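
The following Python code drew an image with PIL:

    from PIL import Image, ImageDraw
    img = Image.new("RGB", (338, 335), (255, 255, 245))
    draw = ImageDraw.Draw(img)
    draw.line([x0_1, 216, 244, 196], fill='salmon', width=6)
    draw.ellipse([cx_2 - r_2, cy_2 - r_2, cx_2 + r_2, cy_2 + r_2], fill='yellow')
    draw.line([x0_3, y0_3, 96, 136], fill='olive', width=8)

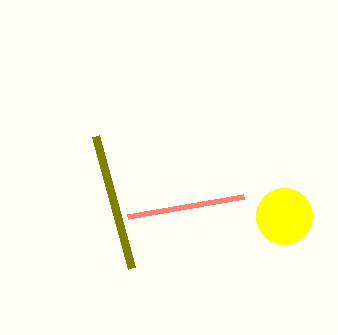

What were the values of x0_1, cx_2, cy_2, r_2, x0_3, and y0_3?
x0_1 = 128
cx_2 = 284
cy_2 = 216
r_2 = 28
x0_3 = 132
y0_3 = 268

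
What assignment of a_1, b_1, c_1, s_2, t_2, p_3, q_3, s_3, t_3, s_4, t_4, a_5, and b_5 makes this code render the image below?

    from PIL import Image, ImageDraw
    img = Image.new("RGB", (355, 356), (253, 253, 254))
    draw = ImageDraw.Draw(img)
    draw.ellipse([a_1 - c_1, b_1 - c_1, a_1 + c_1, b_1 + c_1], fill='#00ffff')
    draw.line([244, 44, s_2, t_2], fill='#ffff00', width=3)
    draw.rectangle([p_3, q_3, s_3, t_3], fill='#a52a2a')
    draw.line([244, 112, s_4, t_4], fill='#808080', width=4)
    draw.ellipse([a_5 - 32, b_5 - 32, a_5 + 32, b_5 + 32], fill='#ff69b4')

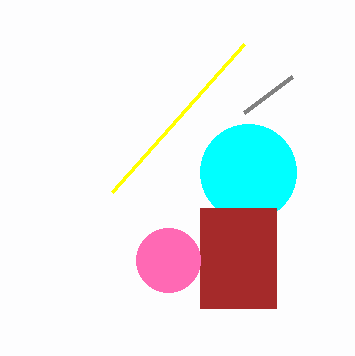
a_1 = 248, b_1 = 172, c_1 = 48, s_2 = 112, t_2 = 192, p_3 = 200, q_3 = 208, s_3 = 276, t_3 = 308, s_4 = 292, t_4 = 76, a_5 = 168, b_5 = 260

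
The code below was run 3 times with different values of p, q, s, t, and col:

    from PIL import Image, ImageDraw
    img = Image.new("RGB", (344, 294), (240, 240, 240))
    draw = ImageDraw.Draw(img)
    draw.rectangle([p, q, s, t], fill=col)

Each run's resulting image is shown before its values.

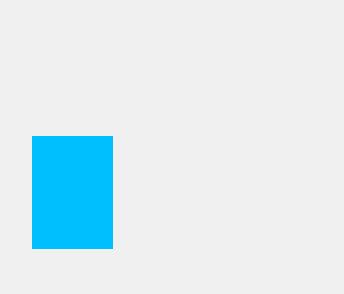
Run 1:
p = 32
q = 136
s = 112
t = 248
col = 'deepskyblue'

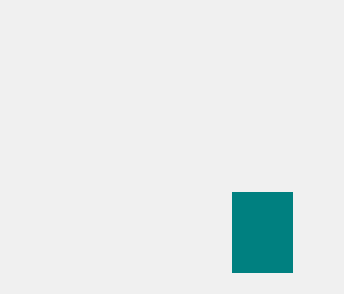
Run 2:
p = 232; q = 192; s = 292; t = 272; col = 'teal'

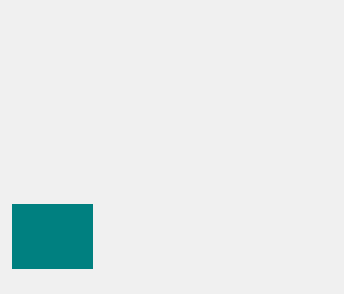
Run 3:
p = 12
q = 204
s = 92
t = 268
col = 'teal'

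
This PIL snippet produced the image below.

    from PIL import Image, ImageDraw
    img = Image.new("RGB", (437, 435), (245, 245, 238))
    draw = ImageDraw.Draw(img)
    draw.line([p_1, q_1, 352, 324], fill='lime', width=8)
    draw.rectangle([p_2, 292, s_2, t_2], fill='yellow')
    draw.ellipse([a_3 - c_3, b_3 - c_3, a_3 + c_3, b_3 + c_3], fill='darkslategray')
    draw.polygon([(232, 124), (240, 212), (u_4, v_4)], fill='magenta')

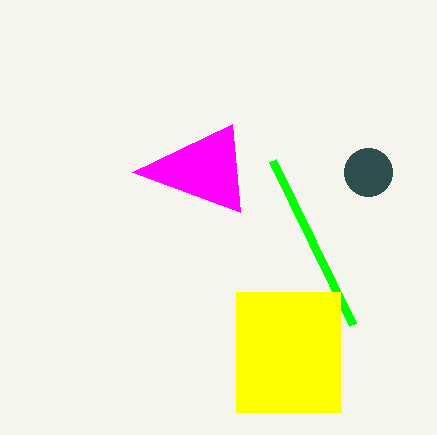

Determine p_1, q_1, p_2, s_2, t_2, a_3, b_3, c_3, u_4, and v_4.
p_1 = 272
q_1 = 160
p_2 = 236
s_2 = 340
t_2 = 412
a_3 = 368
b_3 = 172
c_3 = 24
u_4 = 132
v_4 = 172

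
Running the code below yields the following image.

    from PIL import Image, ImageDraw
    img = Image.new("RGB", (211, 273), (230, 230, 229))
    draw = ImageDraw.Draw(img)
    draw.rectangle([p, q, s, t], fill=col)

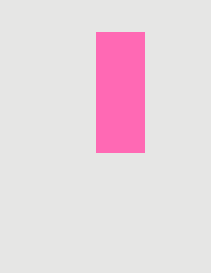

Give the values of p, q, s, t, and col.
p = 96, q = 32, s = 144, t = 152, col = 'hotpink'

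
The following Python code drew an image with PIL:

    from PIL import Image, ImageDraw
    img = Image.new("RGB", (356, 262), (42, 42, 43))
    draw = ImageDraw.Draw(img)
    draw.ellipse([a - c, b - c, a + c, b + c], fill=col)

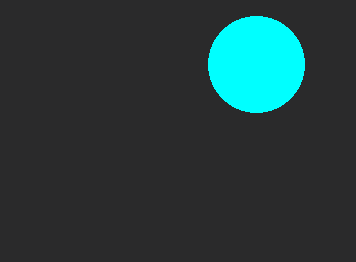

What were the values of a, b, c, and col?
a = 256; b = 64; c = 48; col = 'cyan'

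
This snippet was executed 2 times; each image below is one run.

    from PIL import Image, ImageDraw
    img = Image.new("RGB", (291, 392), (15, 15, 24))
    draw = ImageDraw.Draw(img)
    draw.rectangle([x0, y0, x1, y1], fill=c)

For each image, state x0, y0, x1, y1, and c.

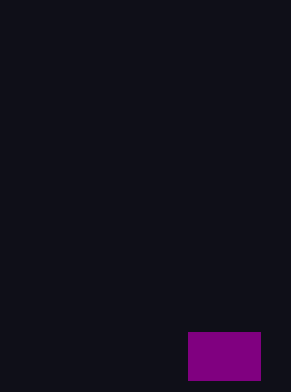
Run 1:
x0 = 188
y0 = 332
x1 = 260
y1 = 380
c = 'purple'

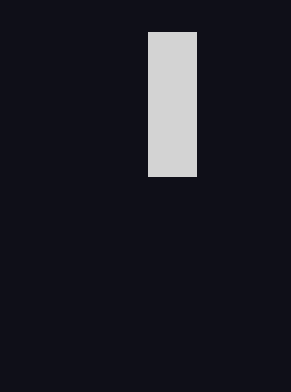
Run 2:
x0 = 148, y0 = 32, x1 = 196, y1 = 176, c = 'lightgray'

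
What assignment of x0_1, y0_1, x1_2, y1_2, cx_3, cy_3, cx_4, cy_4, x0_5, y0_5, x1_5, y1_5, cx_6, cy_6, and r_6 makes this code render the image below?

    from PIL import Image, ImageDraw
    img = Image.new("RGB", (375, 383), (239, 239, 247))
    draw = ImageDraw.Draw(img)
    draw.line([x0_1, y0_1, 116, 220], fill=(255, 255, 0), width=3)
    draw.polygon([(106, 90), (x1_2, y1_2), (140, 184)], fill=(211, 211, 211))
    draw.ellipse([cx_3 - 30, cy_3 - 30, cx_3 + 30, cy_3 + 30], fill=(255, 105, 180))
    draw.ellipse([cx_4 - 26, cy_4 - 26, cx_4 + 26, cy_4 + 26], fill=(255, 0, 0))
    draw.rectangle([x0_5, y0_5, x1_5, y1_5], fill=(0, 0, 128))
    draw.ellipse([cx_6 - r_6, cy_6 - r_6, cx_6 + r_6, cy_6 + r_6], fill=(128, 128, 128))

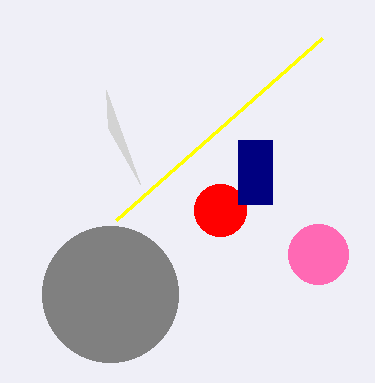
x0_1 = 322, y0_1 = 38, x1_2 = 108, y1_2 = 128, cx_3 = 318, cy_3 = 254, cx_4 = 220, cy_4 = 210, x0_5 = 238, y0_5 = 140, x1_5 = 272, y1_5 = 204, cx_6 = 110, cy_6 = 294, r_6 = 68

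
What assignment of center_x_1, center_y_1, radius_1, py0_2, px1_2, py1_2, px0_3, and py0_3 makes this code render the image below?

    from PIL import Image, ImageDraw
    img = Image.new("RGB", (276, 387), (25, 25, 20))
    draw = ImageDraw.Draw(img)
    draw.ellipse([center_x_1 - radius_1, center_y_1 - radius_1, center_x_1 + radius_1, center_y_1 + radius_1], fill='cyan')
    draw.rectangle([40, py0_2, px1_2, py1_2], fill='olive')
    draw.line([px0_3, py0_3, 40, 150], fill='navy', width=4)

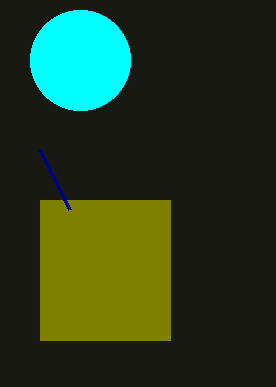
center_x_1 = 80
center_y_1 = 60
radius_1 = 50
py0_2 = 200
px1_2 = 170
py1_2 = 340
px0_3 = 70
py0_3 = 210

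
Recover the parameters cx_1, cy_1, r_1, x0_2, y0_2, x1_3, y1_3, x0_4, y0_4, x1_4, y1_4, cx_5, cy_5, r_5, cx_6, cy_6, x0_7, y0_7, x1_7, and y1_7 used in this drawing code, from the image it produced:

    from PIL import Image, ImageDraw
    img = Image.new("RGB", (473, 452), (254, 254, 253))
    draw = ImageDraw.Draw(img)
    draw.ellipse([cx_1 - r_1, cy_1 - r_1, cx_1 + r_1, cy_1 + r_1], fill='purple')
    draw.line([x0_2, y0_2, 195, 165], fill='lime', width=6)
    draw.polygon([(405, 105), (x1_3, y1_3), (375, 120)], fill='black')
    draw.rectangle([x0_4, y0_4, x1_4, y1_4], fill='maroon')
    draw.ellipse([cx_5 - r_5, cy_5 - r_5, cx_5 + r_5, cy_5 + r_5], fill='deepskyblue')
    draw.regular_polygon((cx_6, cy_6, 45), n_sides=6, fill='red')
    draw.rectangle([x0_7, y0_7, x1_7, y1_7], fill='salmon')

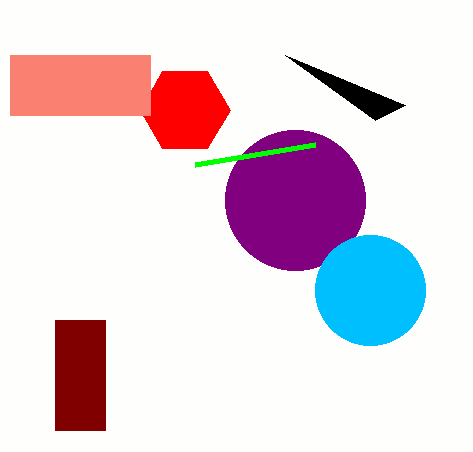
cx_1 = 295
cy_1 = 200
r_1 = 70
x0_2 = 315
y0_2 = 145
x1_3 = 285
y1_3 = 55
x0_4 = 55
y0_4 = 320
x1_4 = 105
y1_4 = 430
cx_5 = 370
cy_5 = 290
r_5 = 55
cx_6 = 185
cy_6 = 110
x0_7 = 10
y0_7 = 55
x1_7 = 150
y1_7 = 115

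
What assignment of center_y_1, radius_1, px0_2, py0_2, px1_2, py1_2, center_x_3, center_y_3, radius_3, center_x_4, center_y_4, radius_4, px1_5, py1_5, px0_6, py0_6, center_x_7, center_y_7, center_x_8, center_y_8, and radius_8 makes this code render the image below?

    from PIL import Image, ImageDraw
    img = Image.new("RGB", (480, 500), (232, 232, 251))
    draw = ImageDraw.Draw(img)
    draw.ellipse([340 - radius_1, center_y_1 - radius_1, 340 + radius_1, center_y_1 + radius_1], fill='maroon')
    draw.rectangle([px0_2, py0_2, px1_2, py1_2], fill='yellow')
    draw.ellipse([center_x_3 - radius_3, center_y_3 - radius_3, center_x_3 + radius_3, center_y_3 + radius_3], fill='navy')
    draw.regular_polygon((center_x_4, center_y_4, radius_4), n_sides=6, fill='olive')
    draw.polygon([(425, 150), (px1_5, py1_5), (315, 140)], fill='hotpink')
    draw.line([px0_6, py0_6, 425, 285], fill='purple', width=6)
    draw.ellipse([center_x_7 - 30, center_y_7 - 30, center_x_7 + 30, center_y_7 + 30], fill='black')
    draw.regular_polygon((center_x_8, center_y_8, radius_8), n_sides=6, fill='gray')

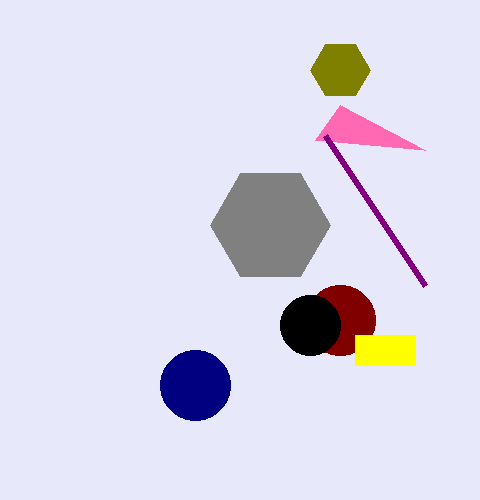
center_y_1 = 320
radius_1 = 35
px0_2 = 355
py0_2 = 335
px1_2 = 415
py1_2 = 365
center_x_3 = 195
center_y_3 = 385
radius_3 = 35
center_x_4 = 340
center_y_4 = 70
radius_4 = 30
px1_5 = 340
py1_5 = 105
px0_6 = 325
py0_6 = 135
center_x_7 = 310
center_y_7 = 325
center_x_8 = 270
center_y_8 = 225
radius_8 = 60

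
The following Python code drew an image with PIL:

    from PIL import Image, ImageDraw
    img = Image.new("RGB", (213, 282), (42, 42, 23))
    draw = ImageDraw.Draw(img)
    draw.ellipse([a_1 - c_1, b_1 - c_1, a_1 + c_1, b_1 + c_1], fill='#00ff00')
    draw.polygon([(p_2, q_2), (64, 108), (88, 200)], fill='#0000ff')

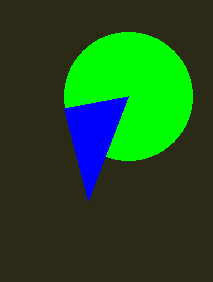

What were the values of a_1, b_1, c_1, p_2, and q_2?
a_1 = 128; b_1 = 96; c_1 = 64; p_2 = 128; q_2 = 96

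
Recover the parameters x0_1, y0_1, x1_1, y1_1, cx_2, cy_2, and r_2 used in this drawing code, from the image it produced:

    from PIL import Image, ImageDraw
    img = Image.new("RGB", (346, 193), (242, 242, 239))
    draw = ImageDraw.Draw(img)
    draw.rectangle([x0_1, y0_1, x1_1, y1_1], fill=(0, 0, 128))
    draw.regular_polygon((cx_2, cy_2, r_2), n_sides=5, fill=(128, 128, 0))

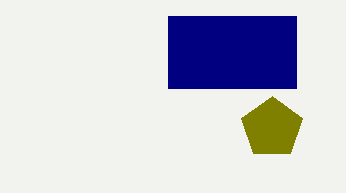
x0_1 = 168; y0_1 = 16; x1_1 = 296; y1_1 = 88; cx_2 = 272; cy_2 = 128; r_2 = 32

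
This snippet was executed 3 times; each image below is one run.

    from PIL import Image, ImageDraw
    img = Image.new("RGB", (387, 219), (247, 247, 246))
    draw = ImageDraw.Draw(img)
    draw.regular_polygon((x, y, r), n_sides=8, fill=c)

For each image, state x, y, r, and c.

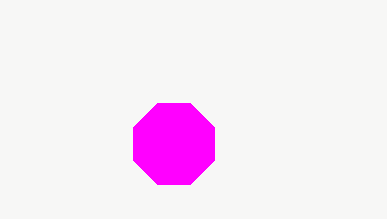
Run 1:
x = 174
y = 144
r = 44
c = 'magenta'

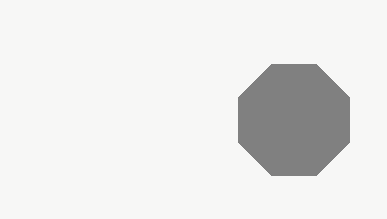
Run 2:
x = 294
y = 120
r = 60
c = 'gray'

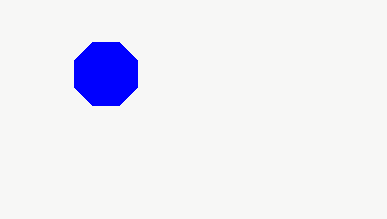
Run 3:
x = 106; y = 74; r = 34; c = 'blue'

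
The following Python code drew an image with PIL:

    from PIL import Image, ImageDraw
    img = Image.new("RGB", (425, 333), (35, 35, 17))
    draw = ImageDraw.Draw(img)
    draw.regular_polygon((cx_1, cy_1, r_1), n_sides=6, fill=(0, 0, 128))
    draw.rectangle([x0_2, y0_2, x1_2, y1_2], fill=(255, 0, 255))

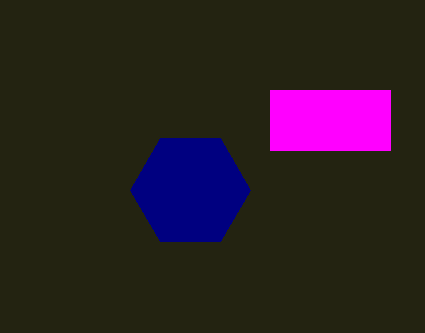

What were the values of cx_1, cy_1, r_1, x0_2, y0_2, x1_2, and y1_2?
cx_1 = 190
cy_1 = 190
r_1 = 60
x0_2 = 270
y0_2 = 90
x1_2 = 390
y1_2 = 150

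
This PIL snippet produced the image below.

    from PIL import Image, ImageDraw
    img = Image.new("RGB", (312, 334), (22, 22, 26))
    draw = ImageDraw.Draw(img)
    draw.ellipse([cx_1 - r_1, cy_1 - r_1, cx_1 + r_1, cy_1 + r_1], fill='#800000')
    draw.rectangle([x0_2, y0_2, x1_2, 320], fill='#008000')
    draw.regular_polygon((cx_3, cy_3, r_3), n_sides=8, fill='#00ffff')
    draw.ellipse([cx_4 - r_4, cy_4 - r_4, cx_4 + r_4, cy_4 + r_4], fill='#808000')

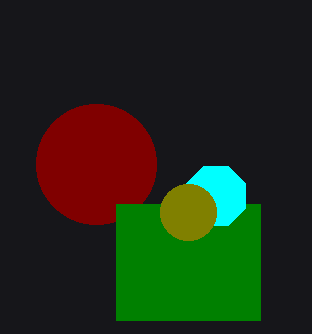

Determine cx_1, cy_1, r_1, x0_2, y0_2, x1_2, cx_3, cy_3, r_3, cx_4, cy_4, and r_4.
cx_1 = 96; cy_1 = 164; r_1 = 60; x0_2 = 116; y0_2 = 204; x1_2 = 260; cx_3 = 216; cy_3 = 196; r_3 = 32; cx_4 = 188; cy_4 = 212; r_4 = 28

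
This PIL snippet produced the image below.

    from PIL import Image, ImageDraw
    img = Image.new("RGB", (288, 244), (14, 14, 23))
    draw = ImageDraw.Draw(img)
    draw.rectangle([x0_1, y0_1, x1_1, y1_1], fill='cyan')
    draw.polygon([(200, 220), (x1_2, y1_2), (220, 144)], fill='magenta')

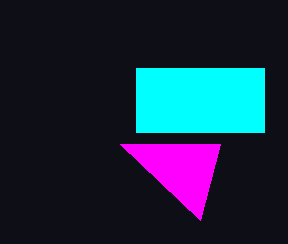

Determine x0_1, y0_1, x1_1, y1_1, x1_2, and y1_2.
x0_1 = 136; y0_1 = 68; x1_1 = 264; y1_1 = 132; x1_2 = 120; y1_2 = 144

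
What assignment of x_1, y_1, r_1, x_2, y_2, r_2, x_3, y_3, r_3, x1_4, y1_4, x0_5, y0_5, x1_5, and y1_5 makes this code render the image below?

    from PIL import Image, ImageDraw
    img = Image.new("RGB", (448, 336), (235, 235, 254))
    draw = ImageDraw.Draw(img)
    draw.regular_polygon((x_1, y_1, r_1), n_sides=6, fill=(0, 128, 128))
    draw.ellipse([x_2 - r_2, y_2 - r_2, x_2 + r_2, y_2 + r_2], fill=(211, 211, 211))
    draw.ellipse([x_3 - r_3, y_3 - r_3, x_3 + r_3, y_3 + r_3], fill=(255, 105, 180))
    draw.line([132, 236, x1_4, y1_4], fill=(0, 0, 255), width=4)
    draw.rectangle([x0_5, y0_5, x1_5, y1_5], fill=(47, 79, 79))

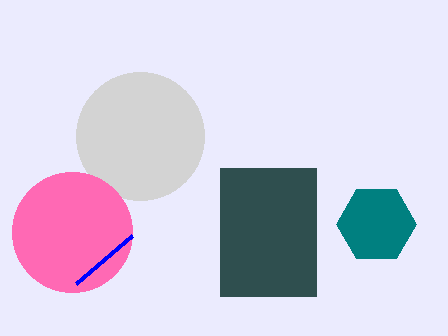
x_1 = 376; y_1 = 224; r_1 = 40; x_2 = 140; y_2 = 136; r_2 = 64; x_3 = 72; y_3 = 232; r_3 = 60; x1_4 = 76; y1_4 = 284; x0_5 = 220; y0_5 = 168; x1_5 = 316; y1_5 = 296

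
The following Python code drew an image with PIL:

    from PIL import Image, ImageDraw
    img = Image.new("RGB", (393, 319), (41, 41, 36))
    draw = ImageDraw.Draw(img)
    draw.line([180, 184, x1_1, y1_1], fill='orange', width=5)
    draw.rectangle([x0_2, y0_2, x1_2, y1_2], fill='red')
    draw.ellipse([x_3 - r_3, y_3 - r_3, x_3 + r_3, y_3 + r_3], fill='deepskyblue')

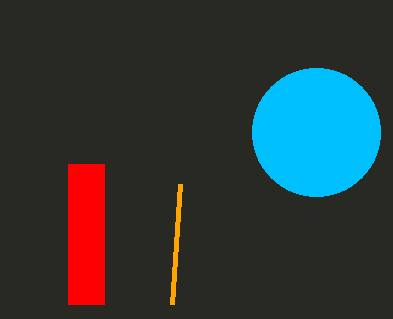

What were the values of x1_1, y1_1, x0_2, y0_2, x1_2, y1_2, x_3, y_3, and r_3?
x1_1 = 172; y1_1 = 304; x0_2 = 68; y0_2 = 164; x1_2 = 104; y1_2 = 304; x_3 = 316; y_3 = 132; r_3 = 64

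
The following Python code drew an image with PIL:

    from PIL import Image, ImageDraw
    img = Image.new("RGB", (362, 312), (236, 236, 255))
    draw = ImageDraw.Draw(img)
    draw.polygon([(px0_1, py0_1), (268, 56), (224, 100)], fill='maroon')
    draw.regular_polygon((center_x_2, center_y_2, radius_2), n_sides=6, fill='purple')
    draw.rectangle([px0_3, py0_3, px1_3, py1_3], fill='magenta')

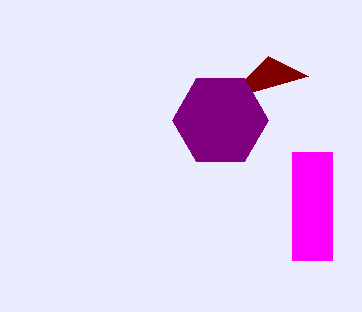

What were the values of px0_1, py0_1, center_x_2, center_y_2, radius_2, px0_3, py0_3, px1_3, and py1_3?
px0_1 = 308, py0_1 = 76, center_x_2 = 220, center_y_2 = 120, radius_2 = 48, px0_3 = 292, py0_3 = 152, px1_3 = 332, py1_3 = 260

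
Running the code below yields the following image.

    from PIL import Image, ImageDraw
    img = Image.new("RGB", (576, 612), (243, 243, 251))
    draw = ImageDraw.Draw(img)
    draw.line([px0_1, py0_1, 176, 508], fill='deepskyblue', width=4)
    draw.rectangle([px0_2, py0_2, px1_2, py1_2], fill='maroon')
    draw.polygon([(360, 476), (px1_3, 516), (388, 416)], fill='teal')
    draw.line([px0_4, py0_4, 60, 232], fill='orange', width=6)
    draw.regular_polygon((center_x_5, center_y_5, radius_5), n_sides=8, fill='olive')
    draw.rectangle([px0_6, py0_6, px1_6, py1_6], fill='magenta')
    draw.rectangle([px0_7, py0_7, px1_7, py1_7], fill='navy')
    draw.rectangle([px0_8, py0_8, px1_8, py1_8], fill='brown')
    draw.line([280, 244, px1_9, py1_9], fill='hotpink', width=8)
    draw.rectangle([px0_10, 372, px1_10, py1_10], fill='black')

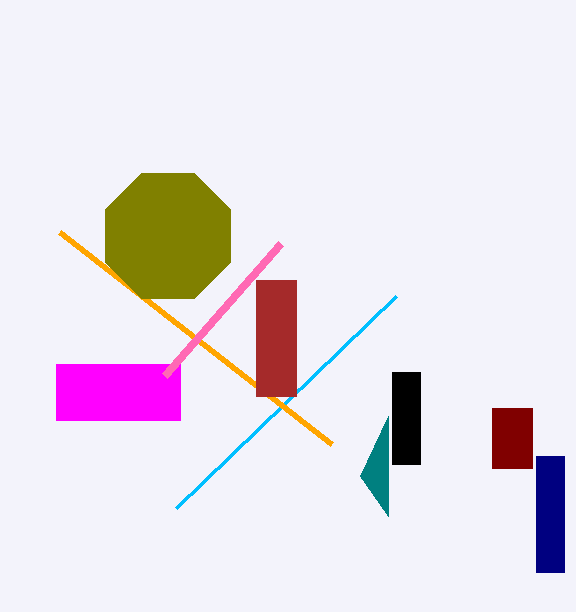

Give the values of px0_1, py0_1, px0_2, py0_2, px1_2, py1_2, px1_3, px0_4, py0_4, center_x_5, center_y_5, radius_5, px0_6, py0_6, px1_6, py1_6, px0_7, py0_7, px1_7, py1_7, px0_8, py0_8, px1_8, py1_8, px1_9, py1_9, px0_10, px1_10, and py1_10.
px0_1 = 396; py0_1 = 296; px0_2 = 492; py0_2 = 408; px1_2 = 532; py1_2 = 468; px1_3 = 388; px0_4 = 332; py0_4 = 444; center_x_5 = 168; center_y_5 = 236; radius_5 = 68; px0_6 = 56; py0_6 = 364; px1_6 = 180; py1_6 = 420; px0_7 = 536; py0_7 = 456; px1_7 = 564; py1_7 = 572; px0_8 = 256; py0_8 = 280; px1_8 = 296; py1_8 = 396; px1_9 = 164; py1_9 = 376; px0_10 = 392; px1_10 = 420; py1_10 = 464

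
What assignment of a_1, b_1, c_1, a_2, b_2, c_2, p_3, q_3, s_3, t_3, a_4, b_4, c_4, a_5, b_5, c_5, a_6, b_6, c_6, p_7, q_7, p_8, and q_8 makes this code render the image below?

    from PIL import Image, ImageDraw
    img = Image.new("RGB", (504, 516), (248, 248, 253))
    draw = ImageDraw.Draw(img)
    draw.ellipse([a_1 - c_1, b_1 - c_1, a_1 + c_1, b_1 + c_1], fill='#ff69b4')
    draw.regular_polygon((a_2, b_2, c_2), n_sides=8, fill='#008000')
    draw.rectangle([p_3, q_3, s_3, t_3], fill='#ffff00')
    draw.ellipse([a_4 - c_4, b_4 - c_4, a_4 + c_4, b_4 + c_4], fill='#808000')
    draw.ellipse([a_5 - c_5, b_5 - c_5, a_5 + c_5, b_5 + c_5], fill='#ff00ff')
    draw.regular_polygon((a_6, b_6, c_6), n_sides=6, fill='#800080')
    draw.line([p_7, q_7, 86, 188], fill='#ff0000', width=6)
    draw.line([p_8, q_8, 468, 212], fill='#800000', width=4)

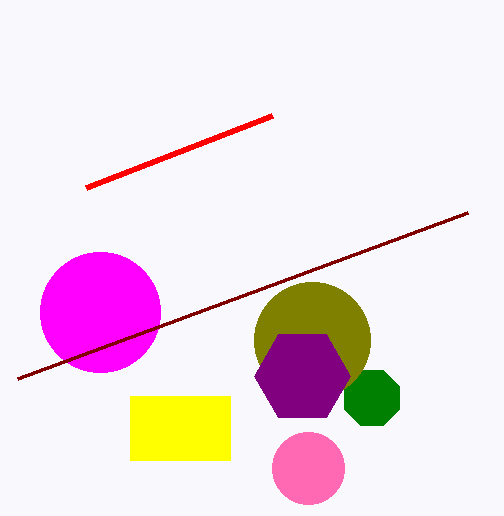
a_1 = 308; b_1 = 468; c_1 = 36; a_2 = 372; b_2 = 398; c_2 = 30; p_3 = 130; q_3 = 396; s_3 = 230; t_3 = 460; a_4 = 312; b_4 = 340; c_4 = 58; a_5 = 100; b_5 = 312; c_5 = 60; a_6 = 302; b_6 = 376; c_6 = 48; p_7 = 272; q_7 = 116; p_8 = 18; q_8 = 378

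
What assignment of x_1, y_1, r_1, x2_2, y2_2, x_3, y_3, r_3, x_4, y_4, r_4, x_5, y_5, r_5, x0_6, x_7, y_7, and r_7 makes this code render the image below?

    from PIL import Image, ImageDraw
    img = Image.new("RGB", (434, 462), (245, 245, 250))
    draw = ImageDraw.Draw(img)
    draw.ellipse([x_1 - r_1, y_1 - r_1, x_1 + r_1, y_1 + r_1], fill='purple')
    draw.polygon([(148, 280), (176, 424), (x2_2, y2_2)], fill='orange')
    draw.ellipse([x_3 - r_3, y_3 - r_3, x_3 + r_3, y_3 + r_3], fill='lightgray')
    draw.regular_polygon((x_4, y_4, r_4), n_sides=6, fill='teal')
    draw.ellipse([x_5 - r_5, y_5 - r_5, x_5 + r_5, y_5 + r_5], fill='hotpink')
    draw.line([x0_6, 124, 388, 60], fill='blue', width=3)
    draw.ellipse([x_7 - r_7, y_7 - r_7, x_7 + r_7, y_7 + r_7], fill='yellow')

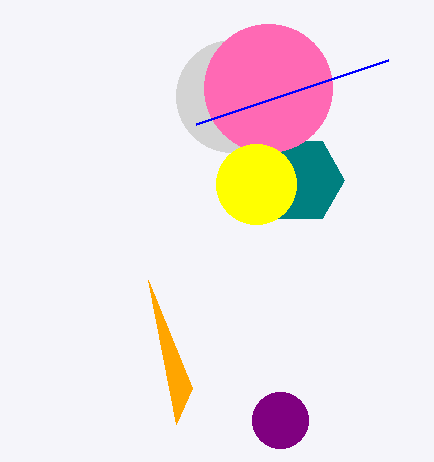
x_1 = 280
y_1 = 420
r_1 = 28
x2_2 = 192
y2_2 = 388
x_3 = 232
y_3 = 96
r_3 = 56
x_4 = 300
y_4 = 180
r_4 = 44
x_5 = 268
y_5 = 88
r_5 = 64
x0_6 = 196
x_7 = 256
y_7 = 184
r_7 = 40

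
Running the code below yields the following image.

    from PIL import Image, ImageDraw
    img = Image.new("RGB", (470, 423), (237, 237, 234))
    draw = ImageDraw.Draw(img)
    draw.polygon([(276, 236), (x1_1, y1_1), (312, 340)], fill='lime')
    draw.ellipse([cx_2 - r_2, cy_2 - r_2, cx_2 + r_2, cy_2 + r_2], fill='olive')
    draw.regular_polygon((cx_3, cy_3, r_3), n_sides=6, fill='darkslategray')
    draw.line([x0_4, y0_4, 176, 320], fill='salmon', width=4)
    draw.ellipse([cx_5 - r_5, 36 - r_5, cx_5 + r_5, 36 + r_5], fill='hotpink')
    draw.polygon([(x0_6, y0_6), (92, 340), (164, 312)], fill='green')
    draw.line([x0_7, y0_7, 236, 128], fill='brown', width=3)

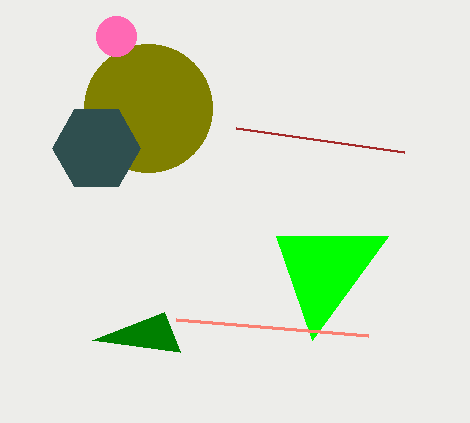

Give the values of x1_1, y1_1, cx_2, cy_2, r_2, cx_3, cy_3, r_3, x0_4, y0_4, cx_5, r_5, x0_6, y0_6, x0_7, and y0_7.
x1_1 = 388; y1_1 = 236; cx_2 = 148; cy_2 = 108; r_2 = 64; cx_3 = 96; cy_3 = 148; r_3 = 44; x0_4 = 368; y0_4 = 336; cx_5 = 116; r_5 = 20; x0_6 = 180; y0_6 = 352; x0_7 = 404; y0_7 = 152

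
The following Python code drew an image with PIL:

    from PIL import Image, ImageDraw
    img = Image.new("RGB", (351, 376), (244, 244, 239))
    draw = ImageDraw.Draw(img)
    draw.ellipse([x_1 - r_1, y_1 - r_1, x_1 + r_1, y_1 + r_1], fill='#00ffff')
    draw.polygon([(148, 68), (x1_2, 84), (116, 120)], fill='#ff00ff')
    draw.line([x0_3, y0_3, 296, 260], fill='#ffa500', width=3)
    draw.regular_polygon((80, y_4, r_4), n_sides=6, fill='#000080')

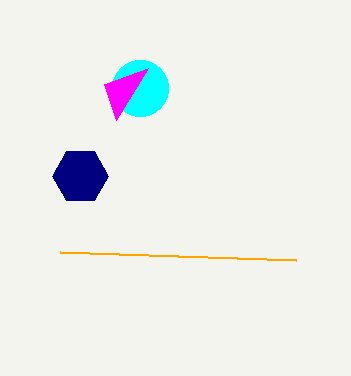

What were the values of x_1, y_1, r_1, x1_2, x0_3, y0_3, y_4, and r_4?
x_1 = 140; y_1 = 88; r_1 = 28; x1_2 = 104; x0_3 = 60; y0_3 = 252; y_4 = 176; r_4 = 28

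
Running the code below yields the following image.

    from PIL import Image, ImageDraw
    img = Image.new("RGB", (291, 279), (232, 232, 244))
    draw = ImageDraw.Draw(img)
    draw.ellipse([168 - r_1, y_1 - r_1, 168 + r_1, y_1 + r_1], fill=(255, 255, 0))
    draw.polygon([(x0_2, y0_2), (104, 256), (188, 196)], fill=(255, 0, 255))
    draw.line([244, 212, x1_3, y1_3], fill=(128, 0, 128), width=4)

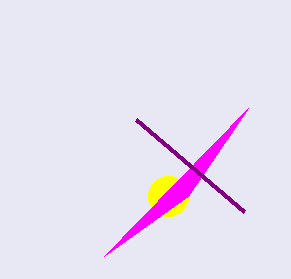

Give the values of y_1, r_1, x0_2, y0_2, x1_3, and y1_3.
y_1 = 196, r_1 = 20, x0_2 = 248, y0_2 = 108, x1_3 = 136, y1_3 = 120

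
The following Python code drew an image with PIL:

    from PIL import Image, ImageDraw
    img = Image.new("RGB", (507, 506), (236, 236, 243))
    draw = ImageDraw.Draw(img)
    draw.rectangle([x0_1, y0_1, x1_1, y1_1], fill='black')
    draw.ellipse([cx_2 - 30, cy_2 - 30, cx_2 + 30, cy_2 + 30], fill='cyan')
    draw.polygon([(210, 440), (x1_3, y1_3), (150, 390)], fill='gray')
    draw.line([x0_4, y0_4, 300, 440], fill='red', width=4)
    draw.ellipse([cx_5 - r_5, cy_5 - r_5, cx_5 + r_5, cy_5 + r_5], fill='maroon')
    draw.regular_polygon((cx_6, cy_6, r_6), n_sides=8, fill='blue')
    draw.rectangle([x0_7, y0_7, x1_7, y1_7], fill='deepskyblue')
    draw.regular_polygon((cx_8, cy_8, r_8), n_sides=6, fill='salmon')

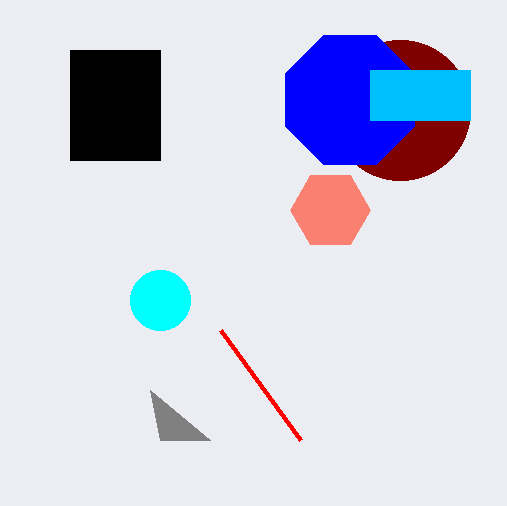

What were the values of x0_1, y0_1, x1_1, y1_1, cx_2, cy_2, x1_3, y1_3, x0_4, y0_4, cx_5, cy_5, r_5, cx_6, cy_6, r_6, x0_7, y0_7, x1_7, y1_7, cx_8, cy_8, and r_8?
x0_1 = 70
y0_1 = 50
x1_1 = 160
y1_1 = 160
cx_2 = 160
cy_2 = 300
x1_3 = 160
y1_3 = 440
x0_4 = 220
y0_4 = 330
cx_5 = 400
cy_5 = 110
r_5 = 70
cx_6 = 350
cy_6 = 100
r_6 = 70
x0_7 = 370
y0_7 = 70
x1_7 = 470
y1_7 = 120
cx_8 = 330
cy_8 = 210
r_8 = 40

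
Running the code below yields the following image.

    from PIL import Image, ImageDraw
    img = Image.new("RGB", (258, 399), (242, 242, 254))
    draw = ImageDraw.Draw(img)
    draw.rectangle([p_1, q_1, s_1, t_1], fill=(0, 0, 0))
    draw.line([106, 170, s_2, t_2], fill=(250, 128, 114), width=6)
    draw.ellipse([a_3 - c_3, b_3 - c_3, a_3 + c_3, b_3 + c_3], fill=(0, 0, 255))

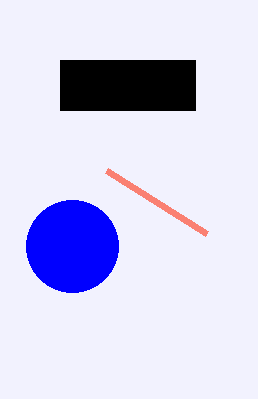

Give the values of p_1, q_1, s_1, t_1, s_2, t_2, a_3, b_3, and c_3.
p_1 = 60, q_1 = 60, s_1 = 195, t_1 = 110, s_2 = 206, t_2 = 233, a_3 = 72, b_3 = 246, c_3 = 46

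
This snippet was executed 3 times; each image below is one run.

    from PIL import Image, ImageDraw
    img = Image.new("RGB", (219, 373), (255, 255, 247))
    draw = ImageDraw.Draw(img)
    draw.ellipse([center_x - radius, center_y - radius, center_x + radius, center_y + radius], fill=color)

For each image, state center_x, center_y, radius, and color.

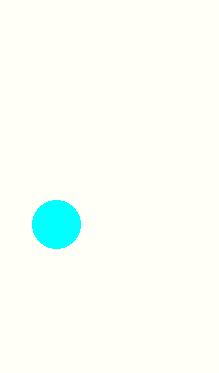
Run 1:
center_x = 56, center_y = 224, radius = 24, color = 'cyan'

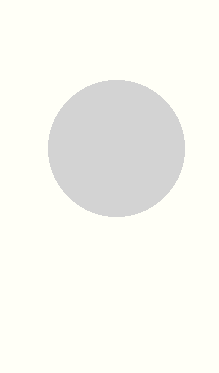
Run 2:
center_x = 116
center_y = 148
radius = 68
color = 'lightgray'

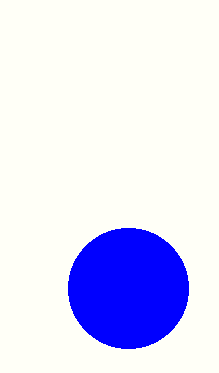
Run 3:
center_x = 128; center_y = 288; radius = 60; color = 'blue'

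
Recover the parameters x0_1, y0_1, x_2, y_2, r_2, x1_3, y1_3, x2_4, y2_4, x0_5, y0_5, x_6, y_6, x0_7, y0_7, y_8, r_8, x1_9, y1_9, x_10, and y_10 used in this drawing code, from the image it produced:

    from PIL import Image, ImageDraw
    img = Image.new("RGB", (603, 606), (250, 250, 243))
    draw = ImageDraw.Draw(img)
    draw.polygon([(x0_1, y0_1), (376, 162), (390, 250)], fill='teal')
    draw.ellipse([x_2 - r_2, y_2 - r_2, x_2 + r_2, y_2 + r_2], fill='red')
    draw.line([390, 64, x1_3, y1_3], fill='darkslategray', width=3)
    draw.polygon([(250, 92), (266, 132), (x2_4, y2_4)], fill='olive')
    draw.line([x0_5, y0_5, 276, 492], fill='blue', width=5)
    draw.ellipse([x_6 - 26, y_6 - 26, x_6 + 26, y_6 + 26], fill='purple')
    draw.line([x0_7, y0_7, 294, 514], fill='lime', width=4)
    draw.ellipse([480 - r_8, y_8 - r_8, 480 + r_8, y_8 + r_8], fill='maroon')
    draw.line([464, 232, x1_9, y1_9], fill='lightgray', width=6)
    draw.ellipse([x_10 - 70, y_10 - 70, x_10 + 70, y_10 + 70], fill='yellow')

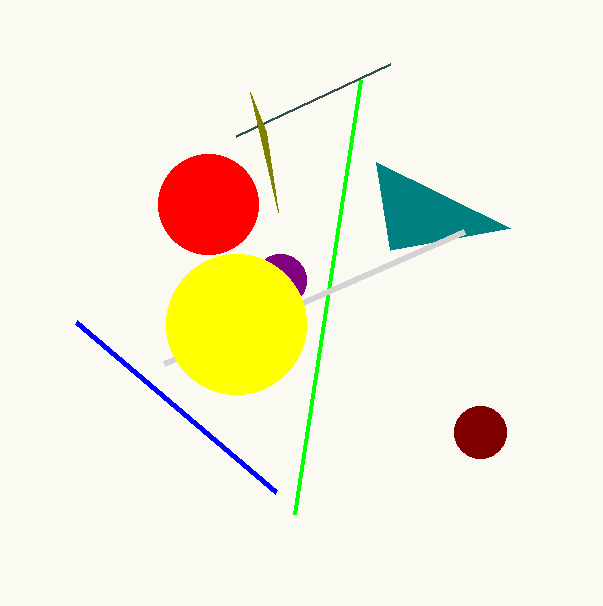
x0_1 = 510, y0_1 = 228, x_2 = 208, y_2 = 204, r_2 = 50, x1_3 = 236, y1_3 = 136, x2_4 = 278, y2_4 = 212, x0_5 = 76, y0_5 = 322, x_6 = 280, y_6 = 280, x0_7 = 360, y0_7 = 80, y_8 = 432, r_8 = 26, x1_9 = 164, y1_9 = 364, x_10 = 236, y_10 = 324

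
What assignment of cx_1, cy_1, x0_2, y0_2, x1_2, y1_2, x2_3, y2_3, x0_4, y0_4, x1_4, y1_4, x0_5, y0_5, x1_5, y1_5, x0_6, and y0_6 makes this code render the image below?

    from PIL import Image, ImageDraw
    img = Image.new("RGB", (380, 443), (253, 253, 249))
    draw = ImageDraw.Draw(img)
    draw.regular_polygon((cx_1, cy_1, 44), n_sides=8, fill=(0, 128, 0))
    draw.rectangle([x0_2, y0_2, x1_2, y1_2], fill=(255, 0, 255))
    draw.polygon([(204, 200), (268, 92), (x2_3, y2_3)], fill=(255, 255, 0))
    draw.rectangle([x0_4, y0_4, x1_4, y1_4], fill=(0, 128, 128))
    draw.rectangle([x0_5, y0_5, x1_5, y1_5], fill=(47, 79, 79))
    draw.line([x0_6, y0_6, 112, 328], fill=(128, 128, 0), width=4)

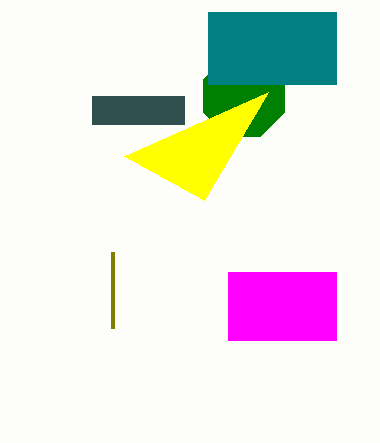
cx_1 = 244, cy_1 = 96, x0_2 = 228, y0_2 = 272, x1_2 = 336, y1_2 = 340, x2_3 = 124, y2_3 = 156, x0_4 = 208, y0_4 = 12, x1_4 = 336, y1_4 = 84, x0_5 = 92, y0_5 = 96, x1_5 = 184, y1_5 = 124, x0_6 = 112, y0_6 = 252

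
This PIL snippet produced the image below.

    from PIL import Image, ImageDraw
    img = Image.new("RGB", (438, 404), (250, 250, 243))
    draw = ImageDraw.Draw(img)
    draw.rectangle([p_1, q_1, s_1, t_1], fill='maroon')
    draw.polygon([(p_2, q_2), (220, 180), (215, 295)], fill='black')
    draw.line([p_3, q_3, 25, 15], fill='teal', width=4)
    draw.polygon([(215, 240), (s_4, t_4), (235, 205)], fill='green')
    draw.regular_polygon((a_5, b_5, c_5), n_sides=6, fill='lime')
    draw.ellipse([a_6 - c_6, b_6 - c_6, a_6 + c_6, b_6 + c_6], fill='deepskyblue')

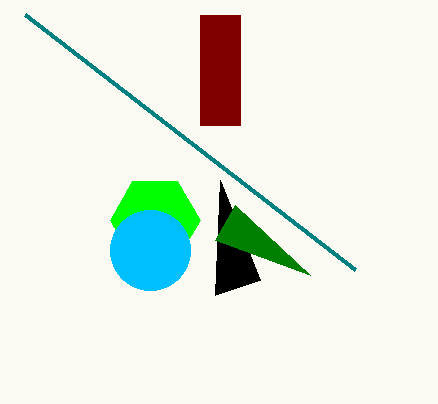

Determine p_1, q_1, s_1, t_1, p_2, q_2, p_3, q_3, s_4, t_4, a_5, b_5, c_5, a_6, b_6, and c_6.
p_1 = 200
q_1 = 15
s_1 = 240
t_1 = 125
p_2 = 260
q_2 = 280
p_3 = 355
q_3 = 270
s_4 = 310
t_4 = 275
a_5 = 155
b_5 = 220
c_5 = 45
a_6 = 150
b_6 = 250
c_6 = 40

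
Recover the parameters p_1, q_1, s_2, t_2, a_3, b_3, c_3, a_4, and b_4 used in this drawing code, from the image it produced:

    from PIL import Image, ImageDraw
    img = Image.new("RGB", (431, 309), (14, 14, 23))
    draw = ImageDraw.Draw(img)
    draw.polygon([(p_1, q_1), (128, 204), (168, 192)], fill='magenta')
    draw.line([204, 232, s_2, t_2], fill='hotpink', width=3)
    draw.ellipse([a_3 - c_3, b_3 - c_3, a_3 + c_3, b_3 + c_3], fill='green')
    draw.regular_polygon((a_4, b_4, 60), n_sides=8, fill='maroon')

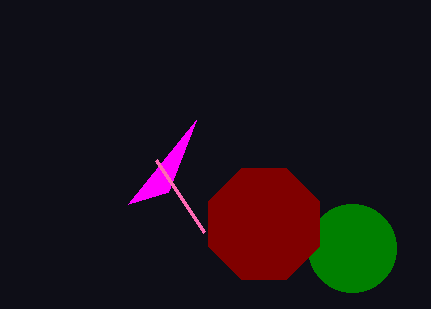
p_1 = 196, q_1 = 120, s_2 = 156, t_2 = 160, a_3 = 352, b_3 = 248, c_3 = 44, a_4 = 264, b_4 = 224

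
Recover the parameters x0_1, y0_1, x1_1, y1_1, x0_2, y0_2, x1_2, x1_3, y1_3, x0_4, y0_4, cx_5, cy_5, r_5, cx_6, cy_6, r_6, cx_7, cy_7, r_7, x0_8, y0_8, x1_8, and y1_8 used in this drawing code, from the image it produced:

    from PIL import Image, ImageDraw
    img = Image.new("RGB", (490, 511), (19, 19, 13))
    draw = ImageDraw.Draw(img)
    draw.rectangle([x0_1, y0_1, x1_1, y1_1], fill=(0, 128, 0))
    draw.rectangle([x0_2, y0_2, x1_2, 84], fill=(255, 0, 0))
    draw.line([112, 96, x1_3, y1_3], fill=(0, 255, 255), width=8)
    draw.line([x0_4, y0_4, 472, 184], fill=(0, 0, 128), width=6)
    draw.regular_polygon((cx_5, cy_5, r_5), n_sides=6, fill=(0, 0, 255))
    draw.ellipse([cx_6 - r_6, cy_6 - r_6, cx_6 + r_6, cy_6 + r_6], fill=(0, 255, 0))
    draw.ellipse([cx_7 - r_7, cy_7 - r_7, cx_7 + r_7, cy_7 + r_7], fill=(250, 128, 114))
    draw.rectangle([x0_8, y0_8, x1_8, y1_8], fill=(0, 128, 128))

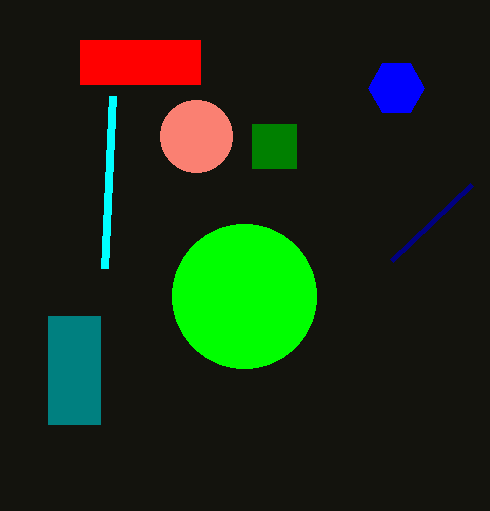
x0_1 = 252
y0_1 = 124
x1_1 = 296
y1_1 = 168
x0_2 = 80
y0_2 = 40
x1_2 = 200
x1_3 = 104
y1_3 = 268
x0_4 = 392
y0_4 = 260
cx_5 = 396
cy_5 = 88
r_5 = 28
cx_6 = 244
cy_6 = 296
r_6 = 72
cx_7 = 196
cy_7 = 136
r_7 = 36
x0_8 = 48
y0_8 = 316
x1_8 = 100
y1_8 = 424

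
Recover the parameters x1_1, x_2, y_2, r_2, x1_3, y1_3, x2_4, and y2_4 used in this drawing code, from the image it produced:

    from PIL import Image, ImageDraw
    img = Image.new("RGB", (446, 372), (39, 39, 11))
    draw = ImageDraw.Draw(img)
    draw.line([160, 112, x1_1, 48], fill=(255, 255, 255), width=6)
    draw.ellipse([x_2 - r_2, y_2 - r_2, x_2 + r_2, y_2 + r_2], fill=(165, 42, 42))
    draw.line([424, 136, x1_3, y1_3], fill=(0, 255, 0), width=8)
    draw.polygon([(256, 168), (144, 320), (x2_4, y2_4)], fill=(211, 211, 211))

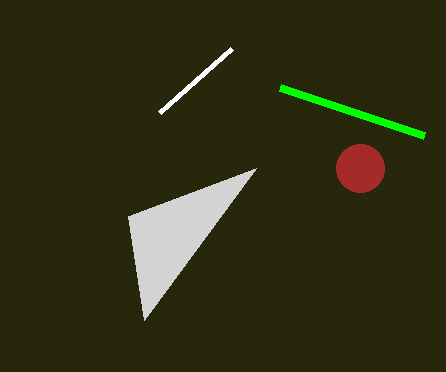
x1_1 = 232; x_2 = 360; y_2 = 168; r_2 = 24; x1_3 = 280; y1_3 = 88; x2_4 = 128; y2_4 = 216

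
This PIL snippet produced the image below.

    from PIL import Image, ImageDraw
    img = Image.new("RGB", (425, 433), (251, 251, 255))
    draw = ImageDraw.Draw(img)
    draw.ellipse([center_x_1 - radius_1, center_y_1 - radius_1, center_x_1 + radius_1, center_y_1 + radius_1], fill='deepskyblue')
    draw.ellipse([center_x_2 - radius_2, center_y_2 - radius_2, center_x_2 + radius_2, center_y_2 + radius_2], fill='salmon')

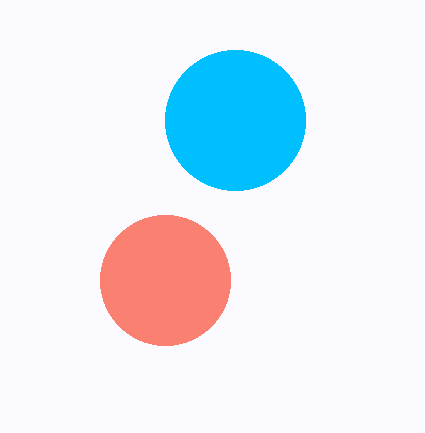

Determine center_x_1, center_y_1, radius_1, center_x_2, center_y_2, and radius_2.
center_x_1 = 235; center_y_1 = 120; radius_1 = 70; center_x_2 = 165; center_y_2 = 280; radius_2 = 65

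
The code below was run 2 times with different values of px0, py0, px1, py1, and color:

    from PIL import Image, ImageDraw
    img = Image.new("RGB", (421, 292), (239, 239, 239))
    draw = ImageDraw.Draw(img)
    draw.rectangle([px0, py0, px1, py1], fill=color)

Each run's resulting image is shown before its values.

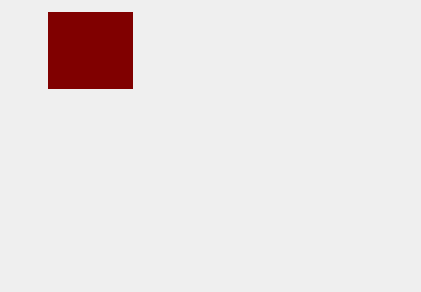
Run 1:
px0 = 48; py0 = 12; px1 = 132; py1 = 88; color = 'maroon'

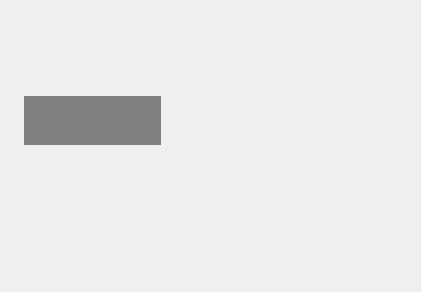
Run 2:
px0 = 24; py0 = 96; px1 = 160; py1 = 144; color = 'gray'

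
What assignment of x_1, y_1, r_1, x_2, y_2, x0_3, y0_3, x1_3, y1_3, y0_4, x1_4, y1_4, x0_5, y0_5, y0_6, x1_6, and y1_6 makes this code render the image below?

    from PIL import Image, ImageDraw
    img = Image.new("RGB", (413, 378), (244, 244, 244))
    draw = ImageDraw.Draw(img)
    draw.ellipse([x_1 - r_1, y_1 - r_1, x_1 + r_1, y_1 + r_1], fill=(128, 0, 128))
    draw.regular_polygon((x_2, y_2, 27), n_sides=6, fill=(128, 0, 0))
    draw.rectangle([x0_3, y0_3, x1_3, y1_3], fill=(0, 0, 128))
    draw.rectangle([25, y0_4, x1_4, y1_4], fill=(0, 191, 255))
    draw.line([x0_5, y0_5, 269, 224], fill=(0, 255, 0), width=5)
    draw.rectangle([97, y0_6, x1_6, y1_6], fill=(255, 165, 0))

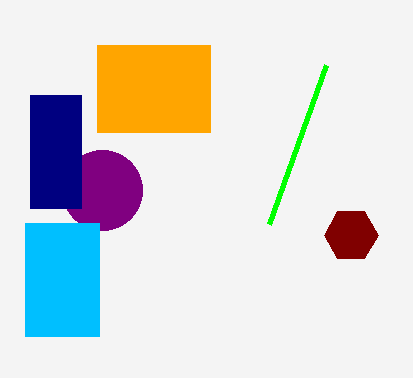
x_1 = 102; y_1 = 190; r_1 = 40; x_2 = 351; y_2 = 235; x0_3 = 30; y0_3 = 95; x1_3 = 81; y1_3 = 208; y0_4 = 223; x1_4 = 99; y1_4 = 336; x0_5 = 326; y0_5 = 65; y0_6 = 45; x1_6 = 210; y1_6 = 132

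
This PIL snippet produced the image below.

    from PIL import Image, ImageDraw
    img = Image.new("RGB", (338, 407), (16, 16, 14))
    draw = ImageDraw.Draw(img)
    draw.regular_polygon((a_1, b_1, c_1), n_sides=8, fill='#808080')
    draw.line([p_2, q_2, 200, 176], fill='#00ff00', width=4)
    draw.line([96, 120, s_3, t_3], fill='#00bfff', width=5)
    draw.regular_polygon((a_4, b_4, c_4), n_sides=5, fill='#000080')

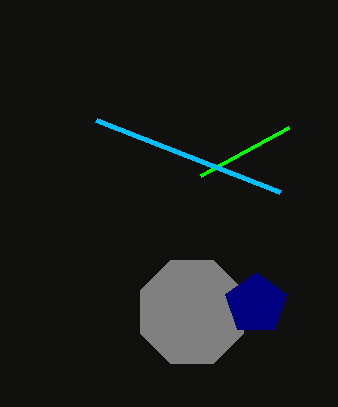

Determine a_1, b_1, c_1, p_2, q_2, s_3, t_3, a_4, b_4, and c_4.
a_1 = 192, b_1 = 312, c_1 = 56, p_2 = 288, q_2 = 128, s_3 = 280, t_3 = 192, a_4 = 256, b_4 = 304, c_4 = 32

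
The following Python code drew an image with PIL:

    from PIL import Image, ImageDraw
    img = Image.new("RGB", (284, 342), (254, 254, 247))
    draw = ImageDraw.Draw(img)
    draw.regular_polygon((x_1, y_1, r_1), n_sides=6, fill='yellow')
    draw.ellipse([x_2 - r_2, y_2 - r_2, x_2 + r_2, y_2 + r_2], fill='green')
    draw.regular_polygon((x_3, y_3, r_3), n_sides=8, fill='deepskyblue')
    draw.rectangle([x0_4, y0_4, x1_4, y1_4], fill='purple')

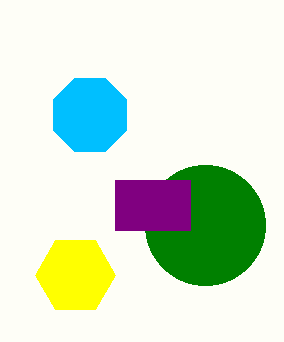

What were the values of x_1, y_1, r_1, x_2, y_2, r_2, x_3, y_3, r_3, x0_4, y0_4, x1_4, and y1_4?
x_1 = 75; y_1 = 275; r_1 = 40; x_2 = 205; y_2 = 225; r_2 = 60; x_3 = 90; y_3 = 115; r_3 = 40; x0_4 = 115; y0_4 = 180; x1_4 = 190; y1_4 = 230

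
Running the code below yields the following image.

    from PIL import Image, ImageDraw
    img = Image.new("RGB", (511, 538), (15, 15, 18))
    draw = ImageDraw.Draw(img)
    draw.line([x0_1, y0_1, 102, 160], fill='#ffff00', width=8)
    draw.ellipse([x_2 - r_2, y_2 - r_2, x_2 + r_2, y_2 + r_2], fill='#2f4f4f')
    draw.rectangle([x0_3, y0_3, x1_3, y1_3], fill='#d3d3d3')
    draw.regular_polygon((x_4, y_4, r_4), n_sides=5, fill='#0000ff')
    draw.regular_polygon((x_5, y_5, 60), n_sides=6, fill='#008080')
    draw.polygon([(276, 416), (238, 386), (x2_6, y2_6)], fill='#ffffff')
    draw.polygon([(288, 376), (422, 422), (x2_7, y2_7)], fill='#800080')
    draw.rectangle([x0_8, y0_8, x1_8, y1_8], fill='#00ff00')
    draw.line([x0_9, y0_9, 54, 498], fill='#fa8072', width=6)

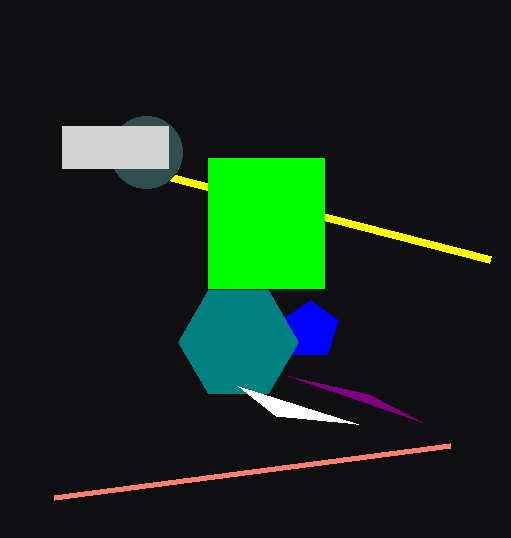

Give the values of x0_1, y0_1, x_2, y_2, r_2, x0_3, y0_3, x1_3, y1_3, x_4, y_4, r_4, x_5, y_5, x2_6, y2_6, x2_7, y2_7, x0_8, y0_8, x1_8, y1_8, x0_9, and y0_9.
x0_1 = 490
y0_1 = 260
x_2 = 146
y_2 = 152
r_2 = 36
x0_3 = 62
y0_3 = 126
x1_3 = 168
y1_3 = 168
x_4 = 310
y_4 = 330
r_4 = 30
x_5 = 238
y_5 = 342
x2_6 = 358
y2_6 = 424
x2_7 = 368
y2_7 = 394
x0_8 = 208
y0_8 = 158
x1_8 = 324
y1_8 = 288
x0_9 = 450
y0_9 = 446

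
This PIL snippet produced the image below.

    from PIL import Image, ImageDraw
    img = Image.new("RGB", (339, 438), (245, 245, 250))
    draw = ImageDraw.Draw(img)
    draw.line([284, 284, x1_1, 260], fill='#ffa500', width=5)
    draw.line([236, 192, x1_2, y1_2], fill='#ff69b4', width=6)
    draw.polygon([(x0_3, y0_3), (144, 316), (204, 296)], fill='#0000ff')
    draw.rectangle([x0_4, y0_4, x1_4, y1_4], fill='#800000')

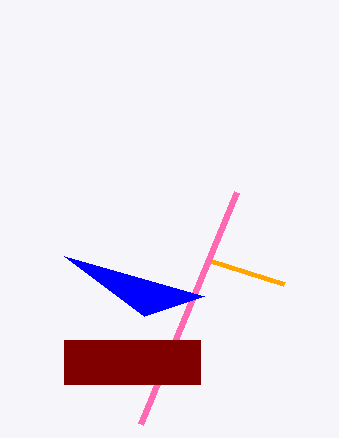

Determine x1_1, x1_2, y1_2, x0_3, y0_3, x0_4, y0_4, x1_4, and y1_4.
x1_1 = 208
x1_2 = 140
y1_2 = 424
x0_3 = 64
y0_3 = 256
x0_4 = 64
y0_4 = 340
x1_4 = 200
y1_4 = 384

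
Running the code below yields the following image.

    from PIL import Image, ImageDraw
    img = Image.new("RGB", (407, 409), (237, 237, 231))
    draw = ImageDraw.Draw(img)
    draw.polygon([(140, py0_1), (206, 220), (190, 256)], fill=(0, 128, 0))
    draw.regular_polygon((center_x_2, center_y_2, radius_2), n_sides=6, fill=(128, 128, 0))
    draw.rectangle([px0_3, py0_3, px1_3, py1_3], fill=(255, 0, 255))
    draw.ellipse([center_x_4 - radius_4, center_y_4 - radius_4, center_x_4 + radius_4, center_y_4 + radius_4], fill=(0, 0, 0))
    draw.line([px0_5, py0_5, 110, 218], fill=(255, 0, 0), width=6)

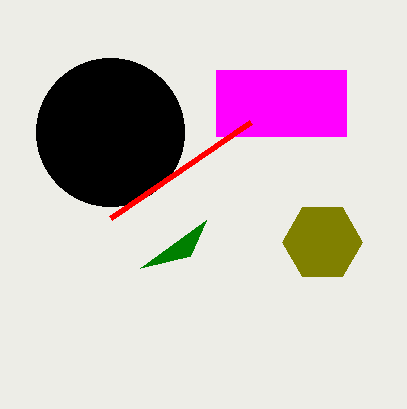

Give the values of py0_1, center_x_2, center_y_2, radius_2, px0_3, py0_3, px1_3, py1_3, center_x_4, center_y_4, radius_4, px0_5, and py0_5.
py0_1 = 268
center_x_2 = 322
center_y_2 = 242
radius_2 = 40
px0_3 = 216
py0_3 = 70
px1_3 = 346
py1_3 = 136
center_x_4 = 110
center_y_4 = 132
radius_4 = 74
px0_5 = 250
py0_5 = 122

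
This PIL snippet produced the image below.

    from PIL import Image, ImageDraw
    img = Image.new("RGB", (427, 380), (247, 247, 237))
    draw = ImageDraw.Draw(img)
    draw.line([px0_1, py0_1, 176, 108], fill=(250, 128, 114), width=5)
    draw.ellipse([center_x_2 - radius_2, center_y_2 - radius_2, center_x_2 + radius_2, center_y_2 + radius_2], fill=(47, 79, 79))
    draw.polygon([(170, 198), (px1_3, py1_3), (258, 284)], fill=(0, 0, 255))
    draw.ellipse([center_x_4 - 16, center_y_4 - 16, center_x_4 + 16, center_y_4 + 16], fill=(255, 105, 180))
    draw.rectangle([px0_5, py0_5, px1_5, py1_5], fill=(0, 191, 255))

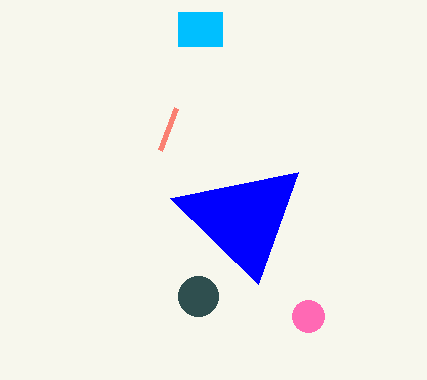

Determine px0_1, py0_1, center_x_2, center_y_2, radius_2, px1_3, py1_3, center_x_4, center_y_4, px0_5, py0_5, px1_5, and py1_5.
px0_1 = 160
py0_1 = 150
center_x_2 = 198
center_y_2 = 296
radius_2 = 20
px1_3 = 298
py1_3 = 172
center_x_4 = 308
center_y_4 = 316
px0_5 = 178
py0_5 = 12
px1_5 = 222
py1_5 = 46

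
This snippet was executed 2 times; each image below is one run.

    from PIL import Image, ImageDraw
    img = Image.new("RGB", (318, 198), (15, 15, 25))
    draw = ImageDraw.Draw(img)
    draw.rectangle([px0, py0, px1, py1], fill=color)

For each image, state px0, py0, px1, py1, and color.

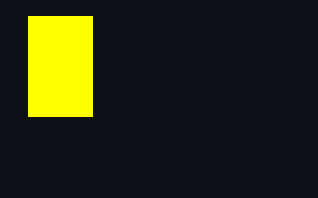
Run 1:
px0 = 28
py0 = 16
px1 = 92
py1 = 116
color = 'yellow'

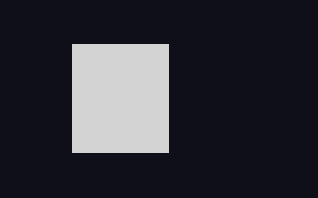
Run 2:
px0 = 72, py0 = 44, px1 = 168, py1 = 152, color = 'lightgray'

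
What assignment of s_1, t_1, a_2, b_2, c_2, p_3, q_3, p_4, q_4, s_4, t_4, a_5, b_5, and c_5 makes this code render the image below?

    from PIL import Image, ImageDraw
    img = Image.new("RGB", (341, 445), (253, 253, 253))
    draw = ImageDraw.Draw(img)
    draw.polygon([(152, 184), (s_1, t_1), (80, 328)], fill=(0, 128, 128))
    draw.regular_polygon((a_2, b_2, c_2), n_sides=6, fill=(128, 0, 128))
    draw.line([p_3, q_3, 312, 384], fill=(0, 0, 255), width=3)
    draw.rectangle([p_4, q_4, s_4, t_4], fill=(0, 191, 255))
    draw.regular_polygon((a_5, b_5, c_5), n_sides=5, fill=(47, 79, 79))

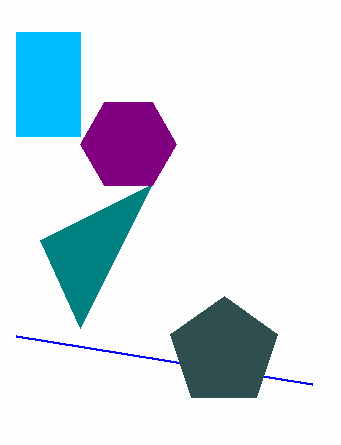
s_1 = 40; t_1 = 240; a_2 = 128; b_2 = 144; c_2 = 48; p_3 = 16; q_3 = 336; p_4 = 16; q_4 = 32; s_4 = 80; t_4 = 136; a_5 = 224; b_5 = 352; c_5 = 56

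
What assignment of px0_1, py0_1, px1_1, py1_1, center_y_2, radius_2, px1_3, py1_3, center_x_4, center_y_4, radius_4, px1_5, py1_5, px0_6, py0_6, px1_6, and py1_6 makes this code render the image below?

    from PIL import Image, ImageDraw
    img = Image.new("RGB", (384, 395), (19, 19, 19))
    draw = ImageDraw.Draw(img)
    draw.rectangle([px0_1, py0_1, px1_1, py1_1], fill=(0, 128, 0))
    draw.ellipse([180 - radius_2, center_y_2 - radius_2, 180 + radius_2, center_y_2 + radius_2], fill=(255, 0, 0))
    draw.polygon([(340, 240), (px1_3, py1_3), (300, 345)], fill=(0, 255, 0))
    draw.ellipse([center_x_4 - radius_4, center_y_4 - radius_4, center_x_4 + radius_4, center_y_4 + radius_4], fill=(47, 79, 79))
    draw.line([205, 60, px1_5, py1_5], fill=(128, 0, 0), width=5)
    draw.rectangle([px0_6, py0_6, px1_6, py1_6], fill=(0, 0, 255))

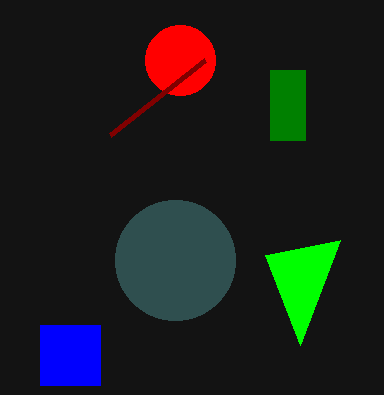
px0_1 = 270, py0_1 = 70, px1_1 = 305, py1_1 = 140, center_y_2 = 60, radius_2 = 35, px1_3 = 265, py1_3 = 255, center_x_4 = 175, center_y_4 = 260, radius_4 = 60, px1_5 = 110, py1_5 = 135, px0_6 = 40, py0_6 = 325, px1_6 = 100, py1_6 = 385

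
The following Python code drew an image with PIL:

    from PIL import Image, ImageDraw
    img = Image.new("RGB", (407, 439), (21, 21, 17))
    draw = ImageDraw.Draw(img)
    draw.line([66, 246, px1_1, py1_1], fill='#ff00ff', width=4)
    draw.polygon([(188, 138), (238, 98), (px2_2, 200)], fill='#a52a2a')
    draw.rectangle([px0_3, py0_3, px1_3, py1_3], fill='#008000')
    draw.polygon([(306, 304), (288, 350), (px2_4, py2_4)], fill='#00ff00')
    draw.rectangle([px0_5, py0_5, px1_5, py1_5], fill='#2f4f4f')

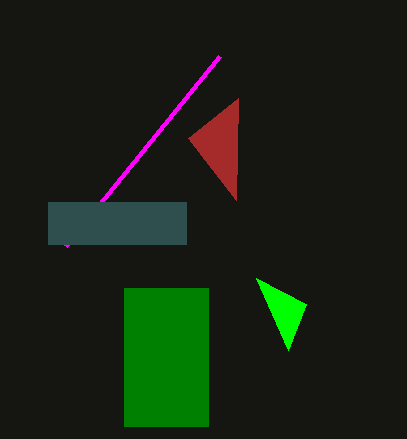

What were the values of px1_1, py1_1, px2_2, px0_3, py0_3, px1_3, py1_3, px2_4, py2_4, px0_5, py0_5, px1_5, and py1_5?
px1_1 = 220, py1_1 = 56, px2_2 = 236, px0_3 = 124, py0_3 = 288, px1_3 = 208, py1_3 = 426, px2_4 = 256, py2_4 = 278, px0_5 = 48, py0_5 = 202, px1_5 = 186, py1_5 = 244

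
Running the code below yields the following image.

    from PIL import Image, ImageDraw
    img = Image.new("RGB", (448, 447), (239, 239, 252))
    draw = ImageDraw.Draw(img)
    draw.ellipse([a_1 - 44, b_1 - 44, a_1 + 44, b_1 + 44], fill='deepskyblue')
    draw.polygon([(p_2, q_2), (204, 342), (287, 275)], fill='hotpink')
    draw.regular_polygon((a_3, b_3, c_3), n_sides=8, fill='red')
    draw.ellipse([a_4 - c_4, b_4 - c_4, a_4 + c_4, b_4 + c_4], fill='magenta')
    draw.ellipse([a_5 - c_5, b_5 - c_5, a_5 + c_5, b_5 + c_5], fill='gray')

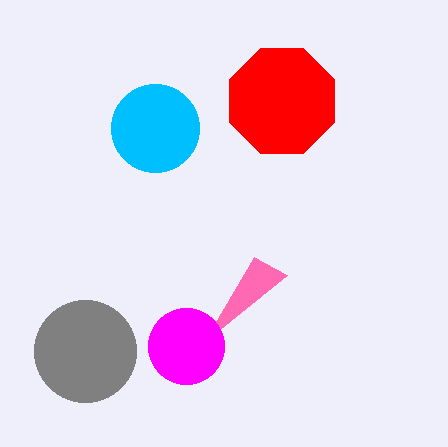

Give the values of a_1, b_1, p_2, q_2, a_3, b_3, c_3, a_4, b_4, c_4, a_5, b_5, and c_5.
a_1 = 155; b_1 = 128; p_2 = 254; q_2 = 257; a_3 = 282; b_3 = 101; c_3 = 57; a_4 = 186; b_4 = 346; c_4 = 38; a_5 = 85; b_5 = 351; c_5 = 51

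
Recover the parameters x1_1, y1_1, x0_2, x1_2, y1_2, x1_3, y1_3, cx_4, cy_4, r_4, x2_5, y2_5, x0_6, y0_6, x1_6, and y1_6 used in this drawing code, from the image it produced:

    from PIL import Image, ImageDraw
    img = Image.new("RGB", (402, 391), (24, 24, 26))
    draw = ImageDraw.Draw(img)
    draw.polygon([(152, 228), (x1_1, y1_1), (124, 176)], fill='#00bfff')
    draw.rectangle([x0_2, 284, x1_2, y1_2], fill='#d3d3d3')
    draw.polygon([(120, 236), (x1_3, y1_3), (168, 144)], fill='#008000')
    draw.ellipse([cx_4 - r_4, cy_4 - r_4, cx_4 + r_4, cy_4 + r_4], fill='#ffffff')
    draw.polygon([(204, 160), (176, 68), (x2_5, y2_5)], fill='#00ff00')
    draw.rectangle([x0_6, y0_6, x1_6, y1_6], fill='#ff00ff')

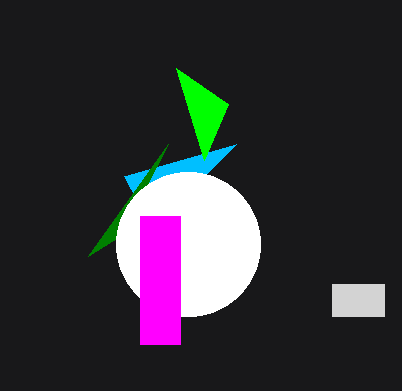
x1_1 = 236
y1_1 = 144
x0_2 = 332
x1_2 = 384
y1_2 = 316
x1_3 = 88
y1_3 = 256
cx_4 = 188
cy_4 = 244
r_4 = 72
x2_5 = 228
y2_5 = 104
x0_6 = 140
y0_6 = 216
x1_6 = 180
y1_6 = 344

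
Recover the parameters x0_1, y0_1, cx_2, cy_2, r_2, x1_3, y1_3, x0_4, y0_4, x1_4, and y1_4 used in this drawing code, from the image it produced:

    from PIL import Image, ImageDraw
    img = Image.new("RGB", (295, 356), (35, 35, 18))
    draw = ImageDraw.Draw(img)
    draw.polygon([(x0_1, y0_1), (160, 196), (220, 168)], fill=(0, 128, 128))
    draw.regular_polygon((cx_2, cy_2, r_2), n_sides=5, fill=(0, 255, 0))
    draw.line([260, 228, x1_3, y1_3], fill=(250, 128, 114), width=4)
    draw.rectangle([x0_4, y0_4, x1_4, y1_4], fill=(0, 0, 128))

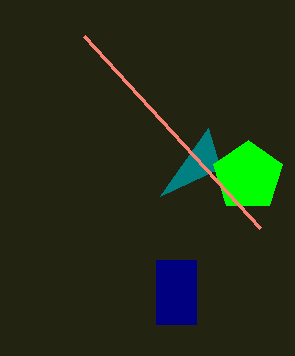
x0_1 = 208; y0_1 = 128; cx_2 = 248; cy_2 = 176; r_2 = 36; x1_3 = 84; y1_3 = 36; x0_4 = 156; y0_4 = 260; x1_4 = 196; y1_4 = 324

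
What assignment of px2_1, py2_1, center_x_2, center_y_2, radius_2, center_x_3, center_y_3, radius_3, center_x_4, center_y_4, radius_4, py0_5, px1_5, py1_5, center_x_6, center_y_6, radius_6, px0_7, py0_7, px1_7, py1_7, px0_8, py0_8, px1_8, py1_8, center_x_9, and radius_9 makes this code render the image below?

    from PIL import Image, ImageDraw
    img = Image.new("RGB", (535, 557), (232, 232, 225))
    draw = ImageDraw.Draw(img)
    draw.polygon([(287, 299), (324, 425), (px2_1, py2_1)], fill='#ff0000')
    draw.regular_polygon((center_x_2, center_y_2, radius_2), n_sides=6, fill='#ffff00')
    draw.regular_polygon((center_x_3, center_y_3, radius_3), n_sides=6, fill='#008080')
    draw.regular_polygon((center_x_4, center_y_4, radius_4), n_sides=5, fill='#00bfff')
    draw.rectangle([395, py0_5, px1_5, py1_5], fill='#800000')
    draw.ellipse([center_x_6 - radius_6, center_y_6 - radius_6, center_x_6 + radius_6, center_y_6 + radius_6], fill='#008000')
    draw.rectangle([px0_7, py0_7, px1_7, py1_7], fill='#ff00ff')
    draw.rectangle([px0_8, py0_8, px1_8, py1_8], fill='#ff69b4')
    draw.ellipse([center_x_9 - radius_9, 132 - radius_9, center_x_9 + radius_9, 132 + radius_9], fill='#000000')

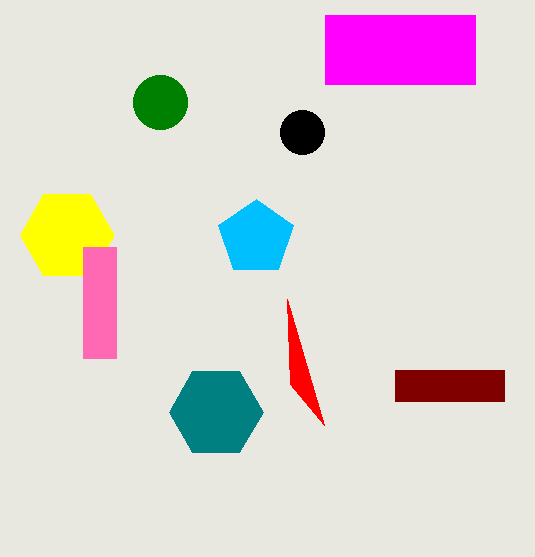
px2_1 = 290; py2_1 = 384; center_x_2 = 67; center_y_2 = 235; radius_2 = 47; center_x_3 = 216; center_y_3 = 412; radius_3 = 47; center_x_4 = 256; center_y_4 = 238; radius_4 = 39; py0_5 = 370; px1_5 = 504; py1_5 = 401; center_x_6 = 160; center_y_6 = 102; radius_6 = 27; px0_7 = 325; py0_7 = 15; px1_7 = 475; py1_7 = 84; px0_8 = 83; py0_8 = 247; px1_8 = 116; py1_8 = 358; center_x_9 = 302; radius_9 = 22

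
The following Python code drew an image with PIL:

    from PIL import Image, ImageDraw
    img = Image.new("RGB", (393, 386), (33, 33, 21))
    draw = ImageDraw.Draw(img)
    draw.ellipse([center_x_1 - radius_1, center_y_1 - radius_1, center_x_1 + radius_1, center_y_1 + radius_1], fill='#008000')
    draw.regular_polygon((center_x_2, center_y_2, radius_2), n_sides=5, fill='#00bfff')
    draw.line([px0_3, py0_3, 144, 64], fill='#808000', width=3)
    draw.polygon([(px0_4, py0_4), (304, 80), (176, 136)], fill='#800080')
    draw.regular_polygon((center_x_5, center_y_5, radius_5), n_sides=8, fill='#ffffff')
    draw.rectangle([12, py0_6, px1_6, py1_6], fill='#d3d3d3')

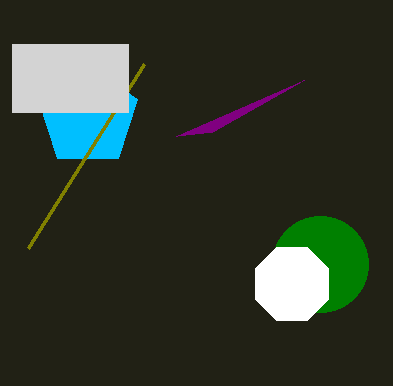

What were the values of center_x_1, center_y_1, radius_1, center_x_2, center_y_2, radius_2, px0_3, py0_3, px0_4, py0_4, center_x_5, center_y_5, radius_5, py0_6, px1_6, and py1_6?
center_x_1 = 320, center_y_1 = 264, radius_1 = 48, center_x_2 = 88, center_y_2 = 116, radius_2 = 52, px0_3 = 28, py0_3 = 248, px0_4 = 212, py0_4 = 132, center_x_5 = 292, center_y_5 = 284, radius_5 = 40, py0_6 = 44, px1_6 = 128, py1_6 = 112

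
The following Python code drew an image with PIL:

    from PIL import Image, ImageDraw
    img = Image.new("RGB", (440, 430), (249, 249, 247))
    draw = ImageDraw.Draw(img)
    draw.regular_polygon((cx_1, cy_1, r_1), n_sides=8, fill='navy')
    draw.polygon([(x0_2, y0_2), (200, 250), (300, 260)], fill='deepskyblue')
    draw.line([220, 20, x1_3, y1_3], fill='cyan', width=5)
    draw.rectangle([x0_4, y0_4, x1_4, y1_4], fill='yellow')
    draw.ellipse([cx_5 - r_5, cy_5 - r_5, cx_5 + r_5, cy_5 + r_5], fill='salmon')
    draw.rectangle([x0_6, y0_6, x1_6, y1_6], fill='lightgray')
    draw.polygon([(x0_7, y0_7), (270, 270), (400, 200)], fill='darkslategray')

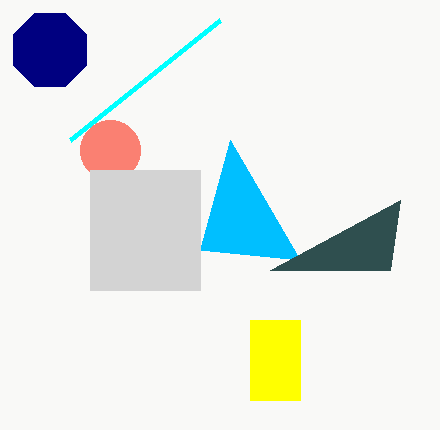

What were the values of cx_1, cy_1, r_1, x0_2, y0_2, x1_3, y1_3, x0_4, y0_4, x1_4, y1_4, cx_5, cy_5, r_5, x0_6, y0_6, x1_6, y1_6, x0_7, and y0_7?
cx_1 = 50
cy_1 = 50
r_1 = 40
x0_2 = 230
y0_2 = 140
x1_3 = 70
y1_3 = 140
x0_4 = 250
y0_4 = 320
x1_4 = 300
y1_4 = 400
cx_5 = 110
cy_5 = 150
r_5 = 30
x0_6 = 90
y0_6 = 170
x1_6 = 200
y1_6 = 290
x0_7 = 390
y0_7 = 270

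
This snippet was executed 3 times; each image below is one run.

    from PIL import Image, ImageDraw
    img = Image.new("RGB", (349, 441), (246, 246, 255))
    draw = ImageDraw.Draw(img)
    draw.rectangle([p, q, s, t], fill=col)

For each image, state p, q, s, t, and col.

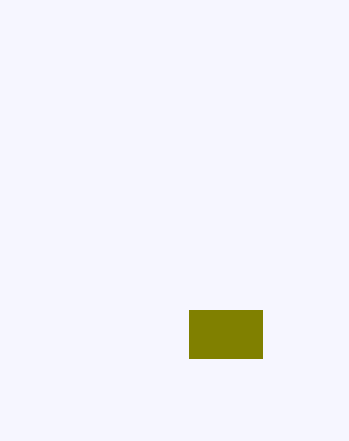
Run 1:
p = 189, q = 310, s = 262, t = 358, col = 'olive'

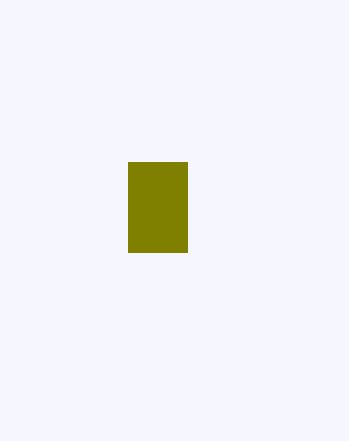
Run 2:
p = 128, q = 162, s = 187, t = 252, col = 'olive'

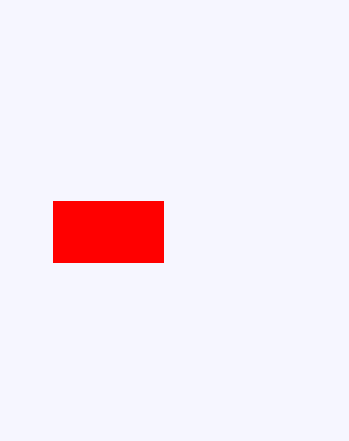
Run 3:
p = 53, q = 201, s = 163, t = 262, col = 'red'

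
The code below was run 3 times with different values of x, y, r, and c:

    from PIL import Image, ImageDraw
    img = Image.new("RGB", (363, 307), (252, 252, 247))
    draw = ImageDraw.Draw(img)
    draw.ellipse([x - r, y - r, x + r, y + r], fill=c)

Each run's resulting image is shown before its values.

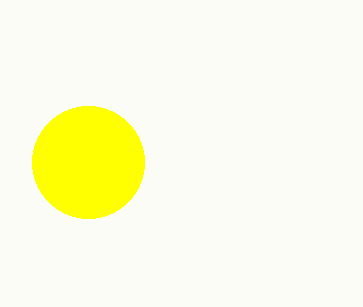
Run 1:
x = 88, y = 162, r = 56, c = 'yellow'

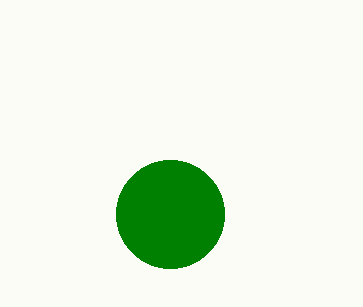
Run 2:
x = 170
y = 214
r = 54
c = 'green'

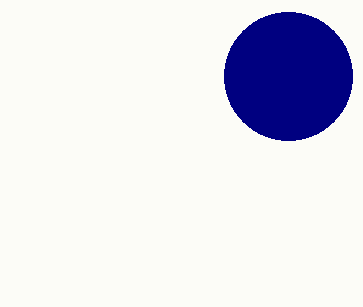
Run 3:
x = 288; y = 76; r = 64; c = 'navy'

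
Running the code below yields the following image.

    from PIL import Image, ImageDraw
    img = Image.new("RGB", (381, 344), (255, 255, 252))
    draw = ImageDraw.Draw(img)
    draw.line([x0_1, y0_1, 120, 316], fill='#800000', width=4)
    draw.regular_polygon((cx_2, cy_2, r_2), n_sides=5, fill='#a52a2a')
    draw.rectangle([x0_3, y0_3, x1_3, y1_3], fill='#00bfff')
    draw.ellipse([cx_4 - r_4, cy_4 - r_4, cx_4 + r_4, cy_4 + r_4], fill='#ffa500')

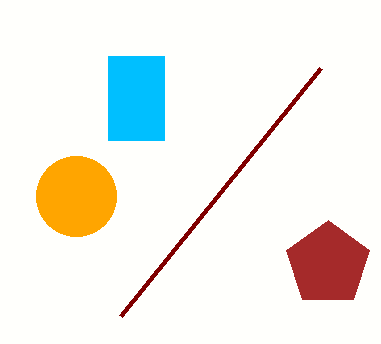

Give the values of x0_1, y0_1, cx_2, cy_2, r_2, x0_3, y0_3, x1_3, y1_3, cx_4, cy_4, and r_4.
x0_1 = 320; y0_1 = 68; cx_2 = 328; cy_2 = 264; r_2 = 44; x0_3 = 108; y0_3 = 56; x1_3 = 164; y1_3 = 140; cx_4 = 76; cy_4 = 196; r_4 = 40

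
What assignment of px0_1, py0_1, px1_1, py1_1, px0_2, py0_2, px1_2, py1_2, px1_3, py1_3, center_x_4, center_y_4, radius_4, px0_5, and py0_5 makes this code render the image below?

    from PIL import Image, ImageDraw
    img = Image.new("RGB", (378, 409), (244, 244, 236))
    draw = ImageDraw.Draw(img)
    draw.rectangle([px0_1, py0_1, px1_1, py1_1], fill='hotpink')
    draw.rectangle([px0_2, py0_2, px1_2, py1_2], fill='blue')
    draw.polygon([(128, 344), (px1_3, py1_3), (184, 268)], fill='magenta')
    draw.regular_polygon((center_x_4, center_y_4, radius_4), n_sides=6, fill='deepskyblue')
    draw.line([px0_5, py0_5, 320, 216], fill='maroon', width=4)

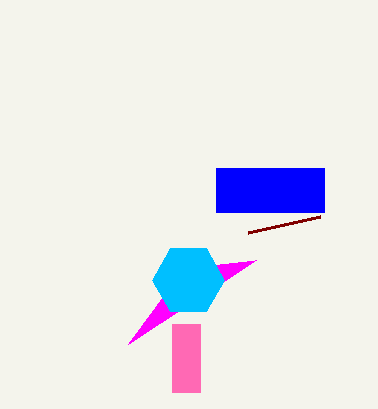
px0_1 = 172
py0_1 = 324
px1_1 = 200
py1_1 = 392
px0_2 = 216
py0_2 = 168
px1_2 = 324
py1_2 = 212
px1_3 = 256
py1_3 = 260
center_x_4 = 188
center_y_4 = 280
radius_4 = 36
px0_5 = 248
py0_5 = 232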